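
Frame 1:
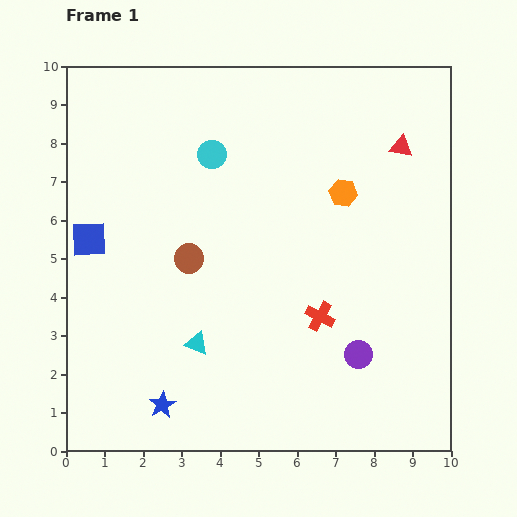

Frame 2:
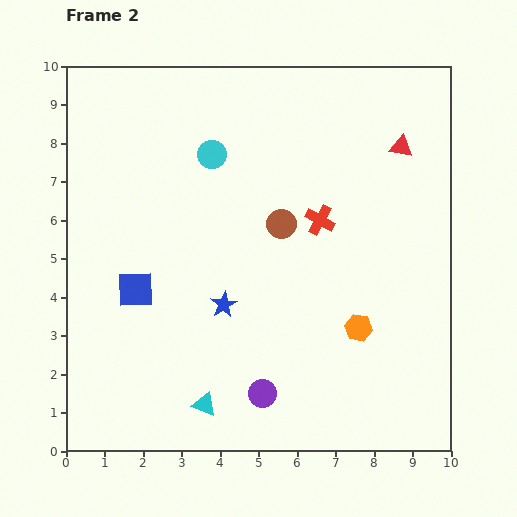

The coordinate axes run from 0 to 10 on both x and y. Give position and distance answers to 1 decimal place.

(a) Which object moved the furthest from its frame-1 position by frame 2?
the orange hexagon

(moved 3.5; next 3.1)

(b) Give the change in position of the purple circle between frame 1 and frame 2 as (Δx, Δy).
(-2.5, -1.0)

The purple circle was at (7.6, 2.5) in frame 1 and (5.1, 1.5) in frame 2.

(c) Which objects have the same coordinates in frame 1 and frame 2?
the red triangle, the cyan circle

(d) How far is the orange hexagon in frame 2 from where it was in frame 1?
3.5

The orange hexagon moved from (7.2, 6.7) to (7.6, 3.2), a distance of √(0.4² + 3.5²) ≈ 3.5.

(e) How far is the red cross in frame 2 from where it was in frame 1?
2.5

The red cross moved from (6.6, 3.5) to (6.6, 6.0), a distance of √(0.0² + 2.5²) ≈ 2.5.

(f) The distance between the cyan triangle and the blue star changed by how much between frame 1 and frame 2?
+0.8

Distance in frame 1: 1.8. Distance in frame 2: 2.6.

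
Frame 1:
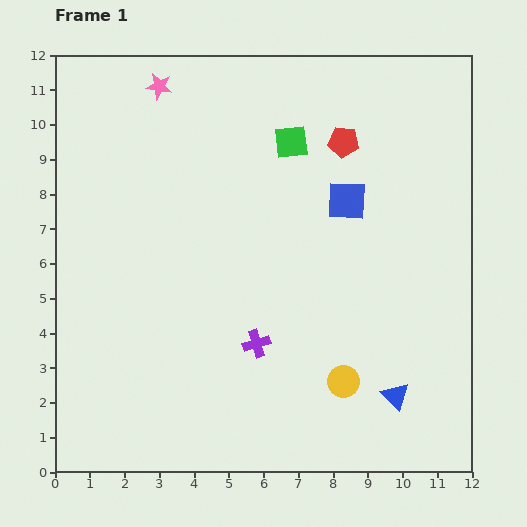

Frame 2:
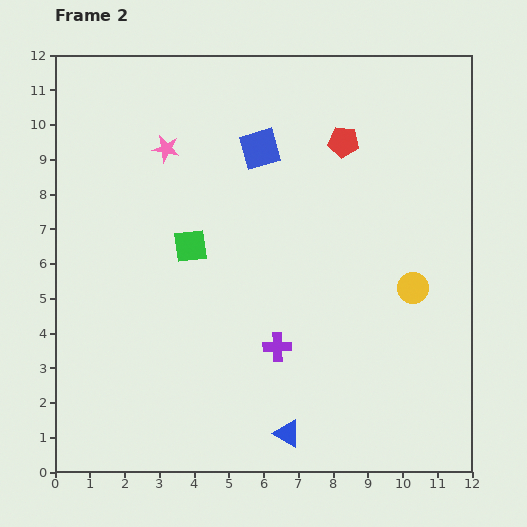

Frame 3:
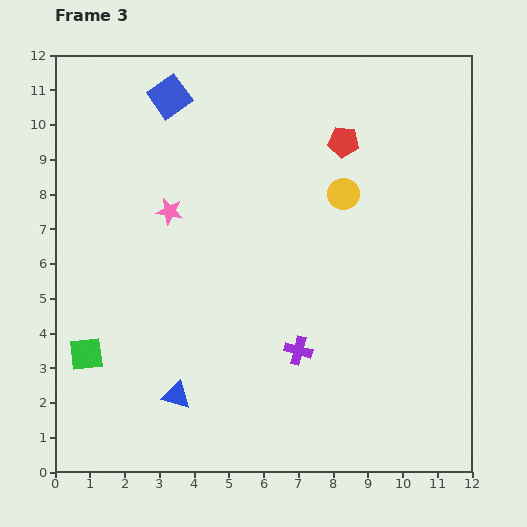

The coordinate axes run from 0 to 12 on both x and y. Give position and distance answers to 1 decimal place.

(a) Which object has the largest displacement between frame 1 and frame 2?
the green square

(moved 4.2; next 3.4)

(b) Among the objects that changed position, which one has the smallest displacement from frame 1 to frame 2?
the purple cross

(moved 0.6)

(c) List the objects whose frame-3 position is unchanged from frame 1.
the red pentagon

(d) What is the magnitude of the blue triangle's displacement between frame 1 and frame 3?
6.3

The blue triangle moved from (9.8, 2.2) to (3.5, 2.2), a distance of √(6.3² + 0.0²) ≈ 6.3.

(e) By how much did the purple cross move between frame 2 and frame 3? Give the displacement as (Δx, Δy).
(0.6, -0.1)

The purple cross was at (6.4, 3.6) in frame 2 and (7.0, 3.5) in frame 3.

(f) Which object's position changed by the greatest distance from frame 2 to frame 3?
the green square

(moved 4.3; next 3.4)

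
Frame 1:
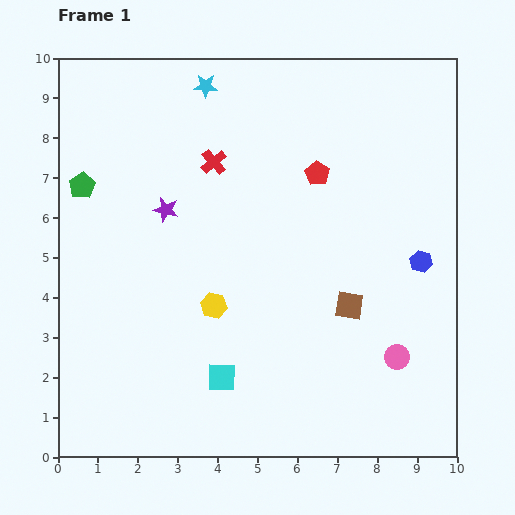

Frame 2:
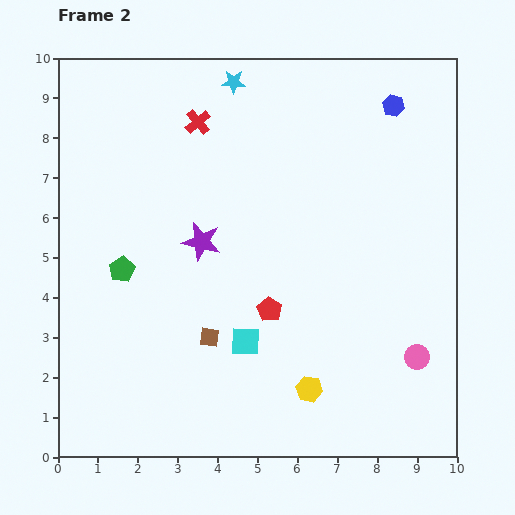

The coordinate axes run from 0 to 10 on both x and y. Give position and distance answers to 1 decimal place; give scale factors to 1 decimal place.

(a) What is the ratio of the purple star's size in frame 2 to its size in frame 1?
1.5×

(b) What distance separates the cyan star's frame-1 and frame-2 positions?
0.7

The cyan star moved from (3.7, 9.3) to (4.4, 9.4), a distance of √(0.7² + 0.1²) ≈ 0.7.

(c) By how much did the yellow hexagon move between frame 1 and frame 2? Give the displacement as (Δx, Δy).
(2.4, -2.1)

The yellow hexagon was at (3.9, 3.8) in frame 1 and (6.3, 1.7) in frame 2.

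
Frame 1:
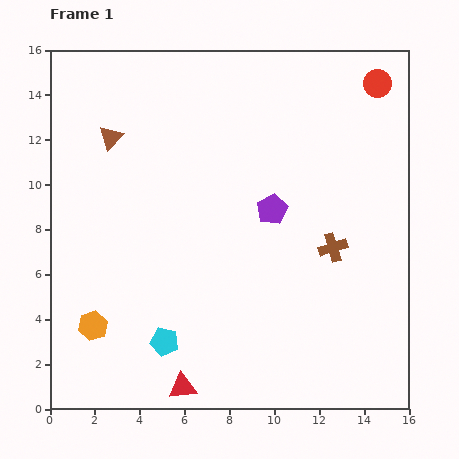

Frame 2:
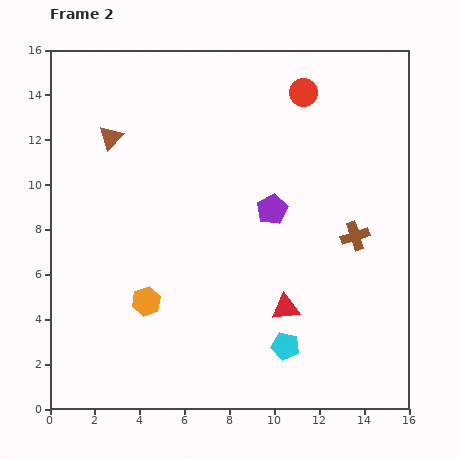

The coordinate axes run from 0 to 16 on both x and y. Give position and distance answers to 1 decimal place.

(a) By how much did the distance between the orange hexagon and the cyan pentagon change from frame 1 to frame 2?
+3.2

Distance in frame 1: 3.3. Distance in frame 2: 6.5.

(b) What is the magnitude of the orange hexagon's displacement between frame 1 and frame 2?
2.6

The orange hexagon moved from (1.9, 3.7) to (4.3, 4.8), a distance of √(2.4² + 1.1²) ≈ 2.6.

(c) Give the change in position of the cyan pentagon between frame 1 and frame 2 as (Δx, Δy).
(5.4, -0.2)

The cyan pentagon was at (5.1, 3.0) in frame 1 and (10.5, 2.8) in frame 2.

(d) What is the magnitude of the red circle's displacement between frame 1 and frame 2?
3.3

The red circle moved from (14.6, 14.5) to (11.3, 14.1), a distance of √(3.3² + 0.4²) ≈ 3.3.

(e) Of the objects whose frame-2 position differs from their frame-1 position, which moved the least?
the brown cross

(moved 1.1)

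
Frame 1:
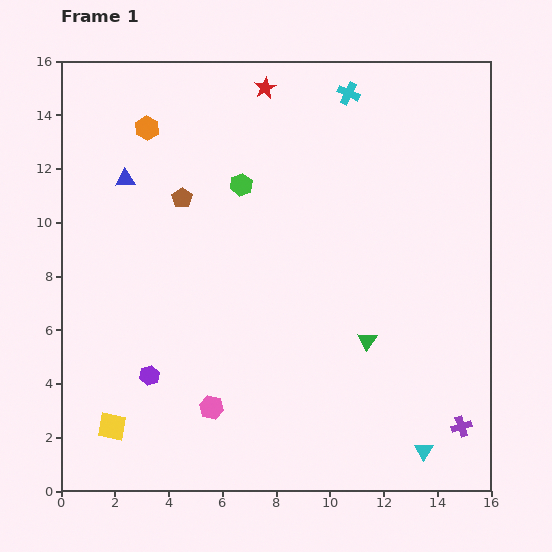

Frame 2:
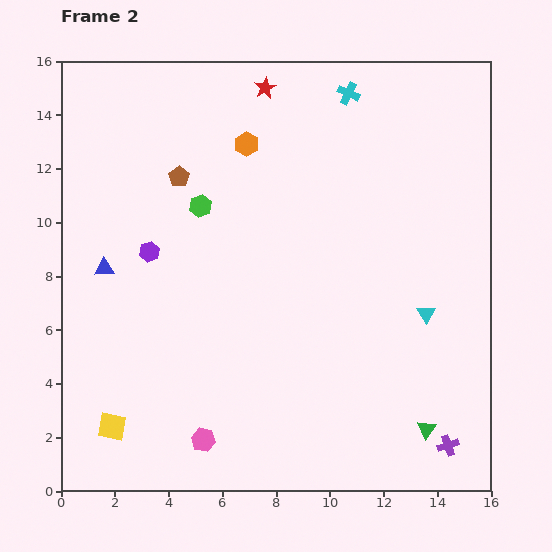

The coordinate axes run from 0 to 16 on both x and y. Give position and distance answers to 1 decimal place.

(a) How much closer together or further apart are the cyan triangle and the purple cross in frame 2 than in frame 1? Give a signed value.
+3.3

Distance in frame 1: 1.7. Distance in frame 2: 5.0.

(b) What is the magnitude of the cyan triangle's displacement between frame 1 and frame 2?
5.1

The cyan triangle moved from (13.5, 1.5) to (13.6, 6.6), a distance of √(0.1² + 5.1²) ≈ 5.1.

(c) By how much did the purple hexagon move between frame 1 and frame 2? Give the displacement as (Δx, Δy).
(0.0, 4.6)

The purple hexagon was at (3.3, 4.3) in frame 1 and (3.3, 8.9) in frame 2.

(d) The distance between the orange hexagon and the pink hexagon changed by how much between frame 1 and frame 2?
+0.4

Distance in frame 1: 10.7. Distance in frame 2: 11.1.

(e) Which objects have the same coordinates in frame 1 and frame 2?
the yellow square, the cyan cross, the red star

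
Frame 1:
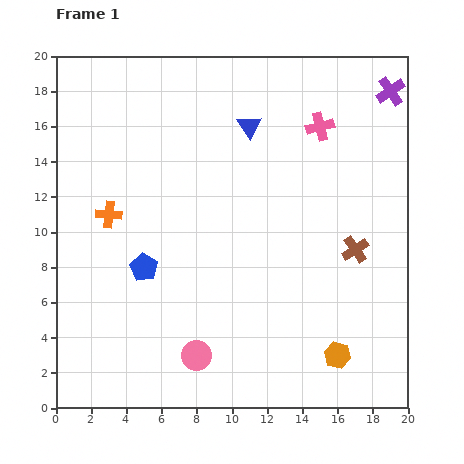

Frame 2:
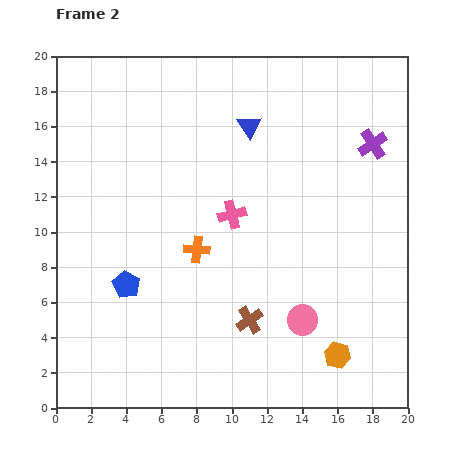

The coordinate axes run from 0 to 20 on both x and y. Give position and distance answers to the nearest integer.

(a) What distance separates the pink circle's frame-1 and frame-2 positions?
6

The pink circle moved from (8, 3) to (14, 5), a distance of √(6² + 2²) ≈ 6.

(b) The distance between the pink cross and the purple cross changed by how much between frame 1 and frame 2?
+5

Distance in frame 1: 4. Distance in frame 2: 9.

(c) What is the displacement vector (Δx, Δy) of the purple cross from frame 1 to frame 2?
(-1, -3)

The purple cross was at (19, 18) in frame 1 and (18, 15) in frame 2.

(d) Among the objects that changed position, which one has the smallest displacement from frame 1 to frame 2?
the blue pentagon

(moved 1)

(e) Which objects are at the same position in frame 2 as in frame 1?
the blue triangle, the orange hexagon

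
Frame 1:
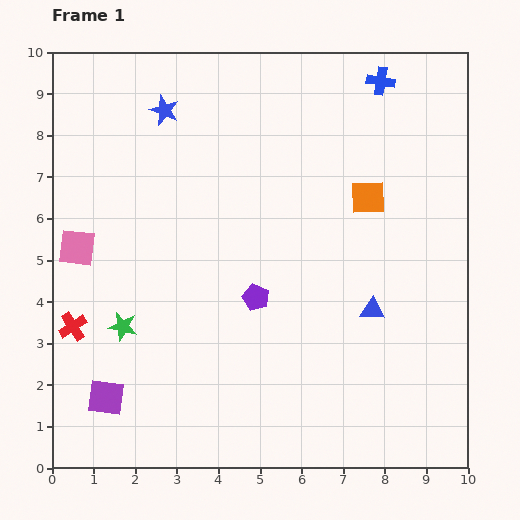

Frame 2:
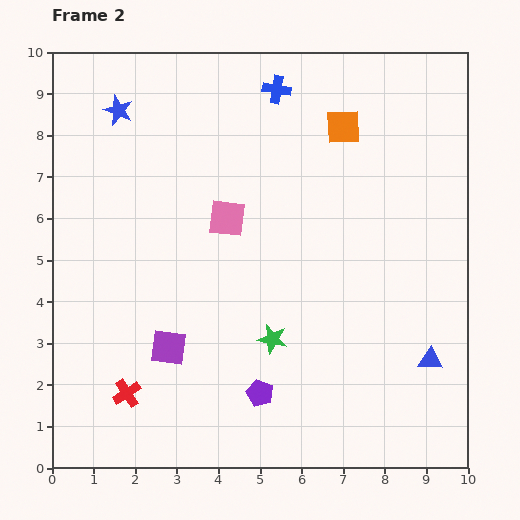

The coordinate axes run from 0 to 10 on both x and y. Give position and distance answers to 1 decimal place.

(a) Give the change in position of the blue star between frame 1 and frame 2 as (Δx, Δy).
(-1.1, 0.0)

The blue star was at (2.7, 8.6) in frame 1 and (1.6, 8.6) in frame 2.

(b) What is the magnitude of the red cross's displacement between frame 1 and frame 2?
2.1

The red cross moved from (0.5, 3.4) to (1.8, 1.8), a distance of √(1.3² + 1.6²) ≈ 2.1.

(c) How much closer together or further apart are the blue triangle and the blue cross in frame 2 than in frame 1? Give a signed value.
+2.0

Distance in frame 1: 5.5. Distance in frame 2: 7.5.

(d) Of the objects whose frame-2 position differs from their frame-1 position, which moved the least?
the blue star

(moved 1.1)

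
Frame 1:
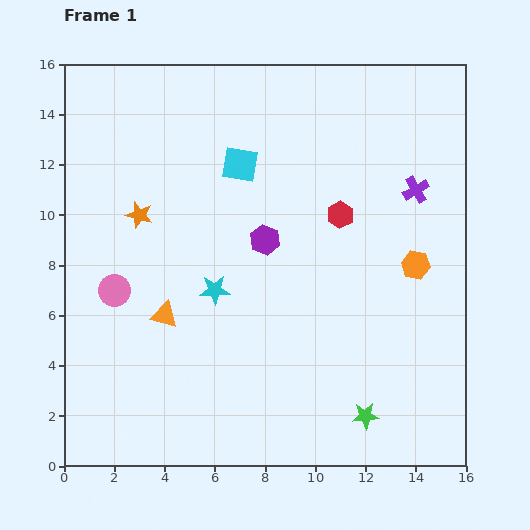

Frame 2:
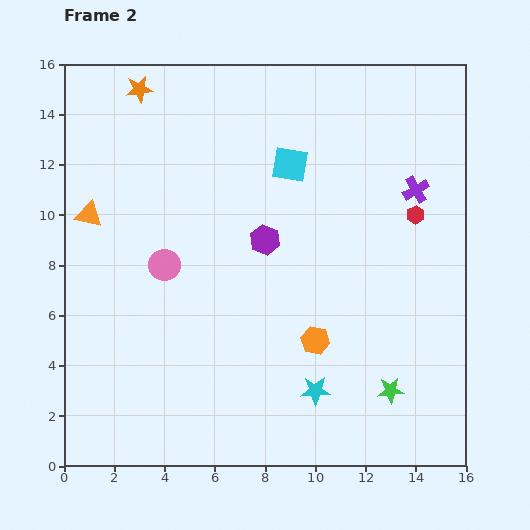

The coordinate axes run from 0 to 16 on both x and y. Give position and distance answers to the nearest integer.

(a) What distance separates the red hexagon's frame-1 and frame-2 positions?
3

The red hexagon moved from (11, 10) to (14, 10), a distance of √(3² + 0²) ≈ 3.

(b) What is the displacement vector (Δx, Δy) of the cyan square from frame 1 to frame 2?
(2, 0)

The cyan square was at (7, 12) in frame 1 and (9, 12) in frame 2.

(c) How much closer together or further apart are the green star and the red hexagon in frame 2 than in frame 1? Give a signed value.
-1

Distance in frame 1: 8. Distance in frame 2: 7.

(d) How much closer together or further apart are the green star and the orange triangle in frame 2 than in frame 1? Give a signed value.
+5

Distance in frame 1: 9. Distance in frame 2: 14.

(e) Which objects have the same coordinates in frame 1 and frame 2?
the purple hexagon, the purple cross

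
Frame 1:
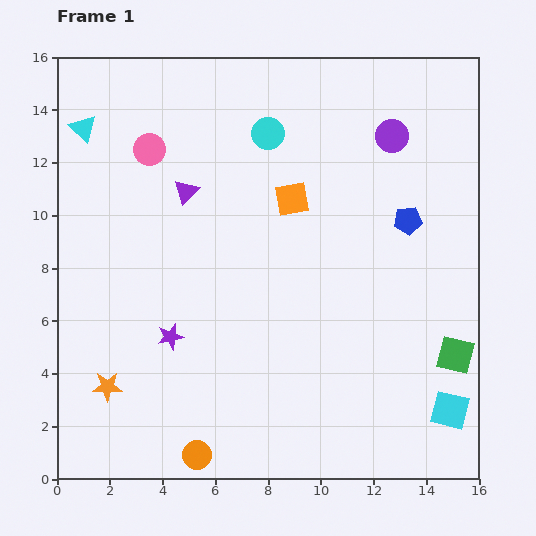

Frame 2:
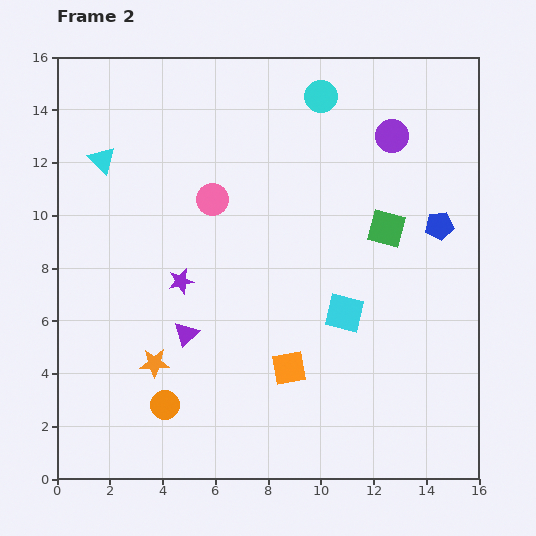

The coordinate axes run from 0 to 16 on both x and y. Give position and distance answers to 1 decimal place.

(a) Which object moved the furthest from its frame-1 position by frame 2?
the orange square

(moved 6.4; next 5.5)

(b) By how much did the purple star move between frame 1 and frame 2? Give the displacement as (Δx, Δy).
(0.4, 2.1)

The purple star was at (4.3, 5.4) in frame 1 and (4.7, 7.5) in frame 2.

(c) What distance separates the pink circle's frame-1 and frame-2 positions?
3.1

The pink circle moved from (3.5, 12.5) to (5.9, 10.6), a distance of √(2.4² + 1.9²) ≈ 3.1.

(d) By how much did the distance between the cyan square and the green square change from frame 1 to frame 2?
+1.5

Distance in frame 1: 2.1. Distance in frame 2: 3.6.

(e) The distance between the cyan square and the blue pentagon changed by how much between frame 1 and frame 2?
-2.5

Distance in frame 1: 7.4. Distance in frame 2: 4.9.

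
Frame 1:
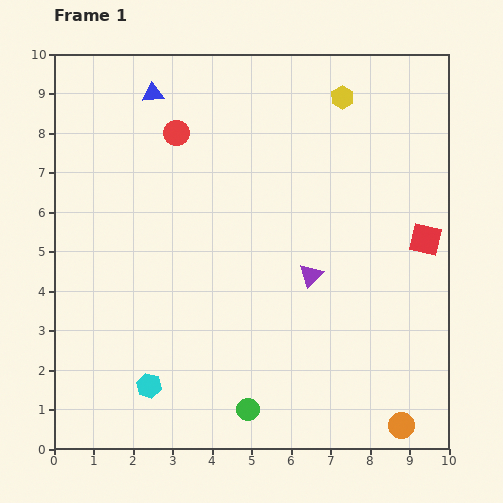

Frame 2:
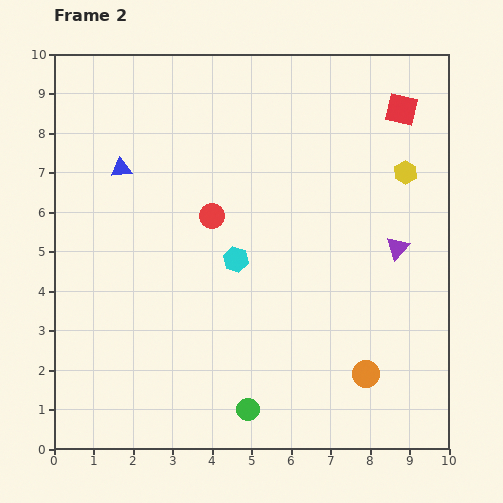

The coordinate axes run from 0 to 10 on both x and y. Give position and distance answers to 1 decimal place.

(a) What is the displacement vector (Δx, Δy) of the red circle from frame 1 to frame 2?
(0.9, -2.1)

The red circle was at (3.1, 8.0) in frame 1 and (4.0, 5.9) in frame 2.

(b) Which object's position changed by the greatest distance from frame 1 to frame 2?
the cyan hexagon

(moved 3.9; next 3.4)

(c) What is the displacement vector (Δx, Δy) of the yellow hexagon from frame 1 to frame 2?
(1.6, -1.9)

The yellow hexagon was at (7.3, 8.9) in frame 1 and (8.9, 7.0) in frame 2.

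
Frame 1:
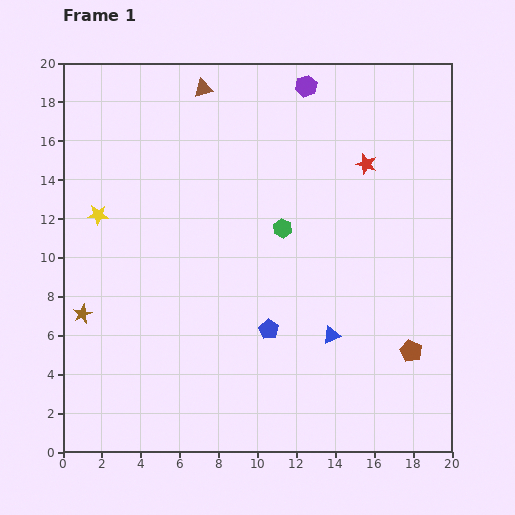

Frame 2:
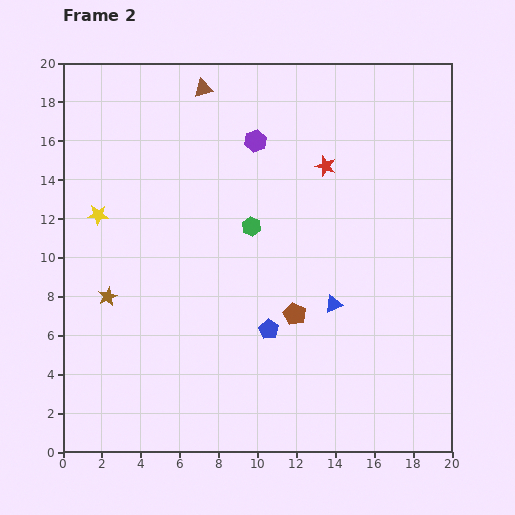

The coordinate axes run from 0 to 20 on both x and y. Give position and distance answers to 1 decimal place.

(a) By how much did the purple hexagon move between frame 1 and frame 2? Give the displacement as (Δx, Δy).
(-2.6, -2.8)

The purple hexagon was at (12.5, 18.8) in frame 1 and (9.9, 16.0) in frame 2.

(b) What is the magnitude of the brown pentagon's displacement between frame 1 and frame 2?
6.3

The brown pentagon moved from (17.9, 5.2) to (11.9, 7.1), a distance of √(6.0² + 1.9²) ≈ 6.3.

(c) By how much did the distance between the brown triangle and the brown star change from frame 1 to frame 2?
-1.4

Distance in frame 1: 13.2. Distance in frame 2: 11.8.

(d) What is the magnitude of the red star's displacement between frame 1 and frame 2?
2.1

The red star moved from (15.6, 14.8) to (13.5, 14.7), a distance of √(2.1² + 0.1²) ≈ 2.1.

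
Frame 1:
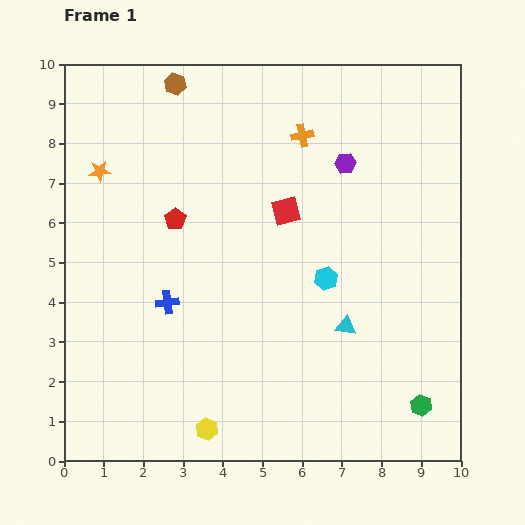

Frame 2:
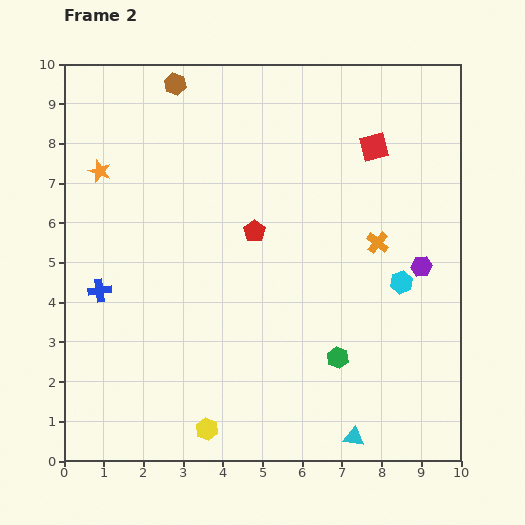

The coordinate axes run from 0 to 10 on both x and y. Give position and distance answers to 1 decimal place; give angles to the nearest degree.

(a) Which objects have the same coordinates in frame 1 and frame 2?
the yellow hexagon, the orange star, the brown hexagon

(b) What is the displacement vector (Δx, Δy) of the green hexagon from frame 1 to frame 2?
(-2.1, 1.2)

The green hexagon was at (9.0, 1.4) in frame 1 and (6.9, 2.6) in frame 2.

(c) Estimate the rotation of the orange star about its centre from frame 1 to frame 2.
25° clockwise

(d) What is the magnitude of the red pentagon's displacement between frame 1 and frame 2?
2.0

The red pentagon moved from (2.8, 6.1) to (4.8, 5.8), a distance of √(2.0² + 0.3²) ≈ 2.0.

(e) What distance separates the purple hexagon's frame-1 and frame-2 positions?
3.2

The purple hexagon moved from (7.1, 7.5) to (9.0, 4.9), a distance of √(1.9² + 2.6²) ≈ 3.2.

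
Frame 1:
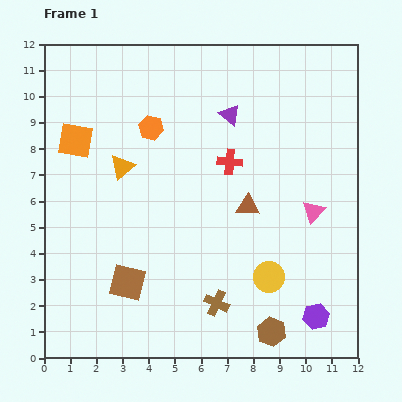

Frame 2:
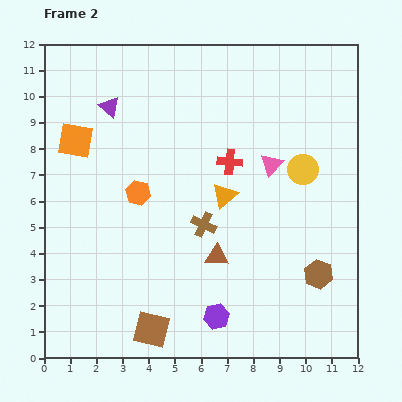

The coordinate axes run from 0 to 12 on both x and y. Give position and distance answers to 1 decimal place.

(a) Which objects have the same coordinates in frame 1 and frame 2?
the orange square, the red cross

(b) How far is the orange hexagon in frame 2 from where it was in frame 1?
2.5

The orange hexagon moved from (4.1, 8.8) to (3.6, 6.3), a distance of √(0.5² + 2.5²) ≈ 2.5.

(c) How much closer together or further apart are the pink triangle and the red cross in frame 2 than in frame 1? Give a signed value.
-2.1

Distance in frame 1: 3.7. Distance in frame 2: 1.6.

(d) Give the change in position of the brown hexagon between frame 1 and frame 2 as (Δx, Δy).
(1.8, 2.2)

The brown hexagon was at (8.7, 1.0) in frame 1 and (10.5, 3.2) in frame 2.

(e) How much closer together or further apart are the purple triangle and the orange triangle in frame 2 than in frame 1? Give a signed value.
+1.0

Distance in frame 1: 4.6. Distance in frame 2: 5.6.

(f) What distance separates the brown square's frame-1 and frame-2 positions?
2.0

The brown square moved from (3.2, 2.9) to (4.1, 1.1), a distance of √(0.9² + 1.8²) ≈ 2.0.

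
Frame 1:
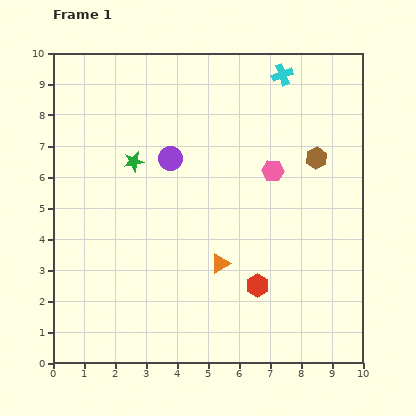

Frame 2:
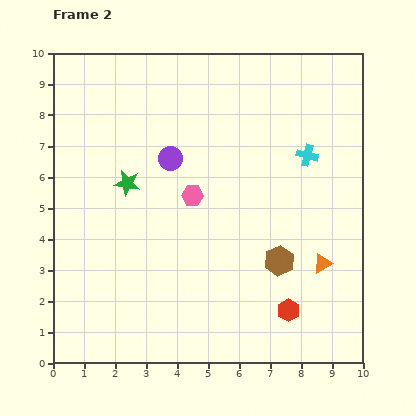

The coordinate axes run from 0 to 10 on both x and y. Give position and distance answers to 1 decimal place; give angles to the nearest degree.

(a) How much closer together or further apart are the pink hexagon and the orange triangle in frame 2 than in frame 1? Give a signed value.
+1.3

Distance in frame 1: 3.4. Distance in frame 2: 4.7.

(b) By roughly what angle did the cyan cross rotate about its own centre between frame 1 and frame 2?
33° clockwise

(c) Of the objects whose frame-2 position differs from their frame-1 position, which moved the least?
the green star

(moved 0.7)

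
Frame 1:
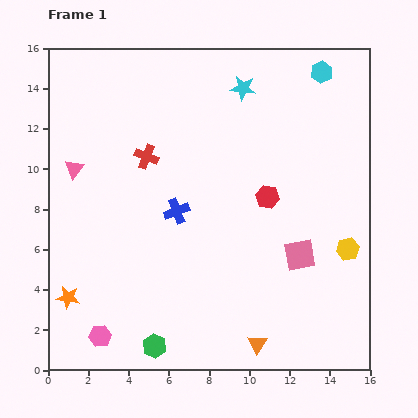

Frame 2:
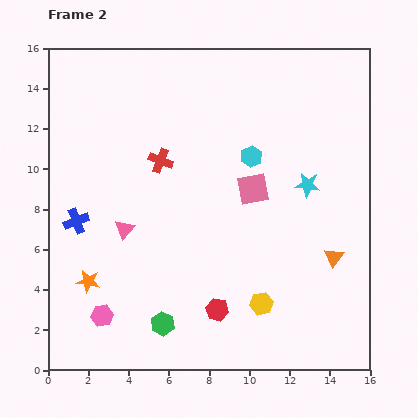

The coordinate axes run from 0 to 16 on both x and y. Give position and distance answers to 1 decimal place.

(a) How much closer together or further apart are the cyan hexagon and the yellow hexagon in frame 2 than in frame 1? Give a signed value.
-1.6

Distance in frame 1: 8.9. Distance in frame 2: 7.3.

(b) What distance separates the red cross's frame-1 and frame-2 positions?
0.7

The red cross moved from (4.9, 10.6) to (5.6, 10.4), a distance of √(0.7² + 0.2²) ≈ 0.7.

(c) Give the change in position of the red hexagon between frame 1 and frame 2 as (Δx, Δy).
(-2.5, -5.6)

The red hexagon was at (10.9, 8.6) in frame 1 and (8.4, 3.0) in frame 2.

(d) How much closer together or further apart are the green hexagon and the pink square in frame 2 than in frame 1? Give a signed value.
-0.4

Distance in frame 1: 8.5. Distance in frame 2: 8.1.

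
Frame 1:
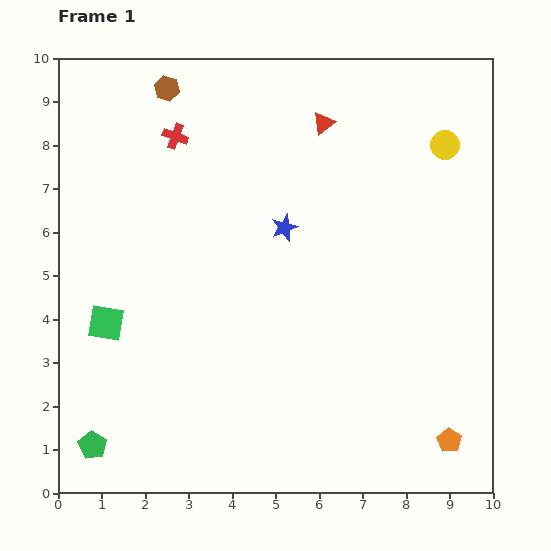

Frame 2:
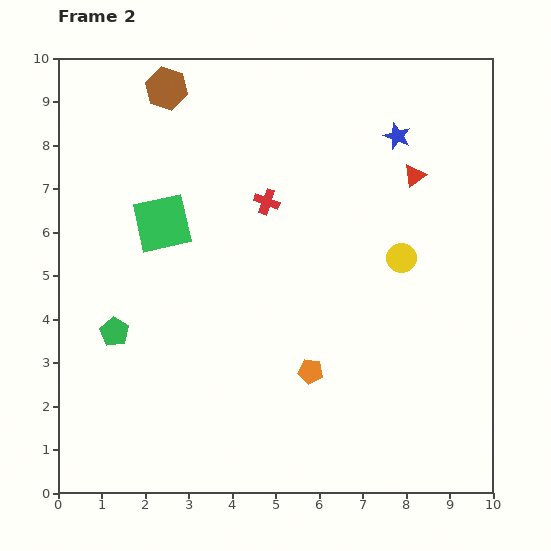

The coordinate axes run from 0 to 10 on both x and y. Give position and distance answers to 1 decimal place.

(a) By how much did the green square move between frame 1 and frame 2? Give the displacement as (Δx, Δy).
(1.3, 2.3)

The green square was at (1.1, 3.9) in frame 1 and (2.4, 6.2) in frame 2.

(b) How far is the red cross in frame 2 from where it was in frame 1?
2.6

The red cross moved from (2.7, 8.2) to (4.8, 6.7), a distance of √(2.1² + 1.5²) ≈ 2.6.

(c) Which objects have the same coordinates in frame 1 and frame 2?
the brown hexagon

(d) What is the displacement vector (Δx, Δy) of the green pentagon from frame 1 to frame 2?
(0.5, 2.6)

The green pentagon was at (0.8, 1.1) in frame 1 and (1.3, 3.7) in frame 2.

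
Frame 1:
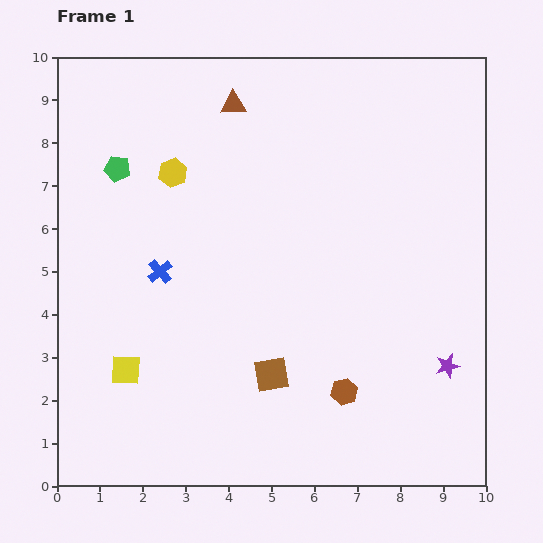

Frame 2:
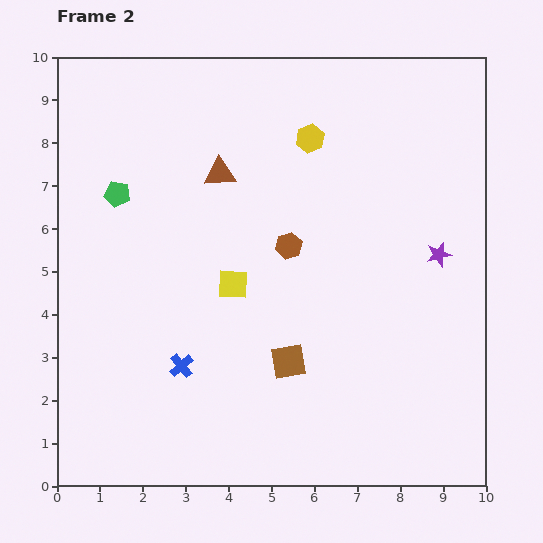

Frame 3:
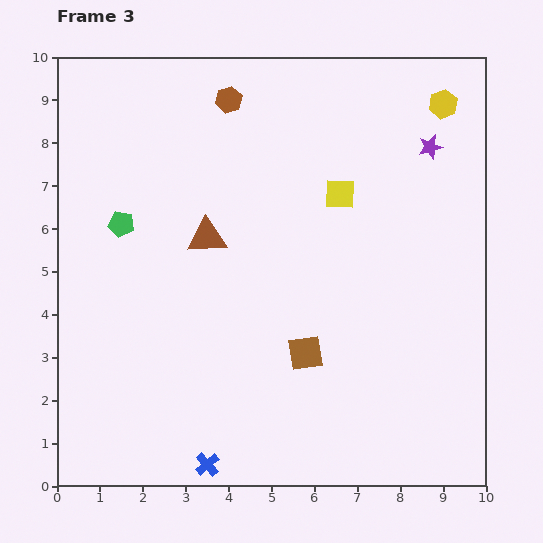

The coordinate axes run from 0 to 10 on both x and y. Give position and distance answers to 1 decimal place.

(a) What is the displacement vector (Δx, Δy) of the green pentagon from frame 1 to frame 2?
(0.0, -0.6)

The green pentagon was at (1.4, 7.4) in frame 1 and (1.4, 6.8) in frame 2.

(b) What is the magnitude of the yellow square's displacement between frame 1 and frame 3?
6.5

The yellow square moved from (1.6, 2.7) to (6.6, 6.8), a distance of √(5.0² + 4.1²) ≈ 6.5.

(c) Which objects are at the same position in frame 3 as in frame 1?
none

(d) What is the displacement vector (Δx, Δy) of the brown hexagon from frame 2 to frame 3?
(-1.4, 3.4)

The brown hexagon was at (5.4, 5.6) in frame 2 and (4.0, 9.0) in frame 3.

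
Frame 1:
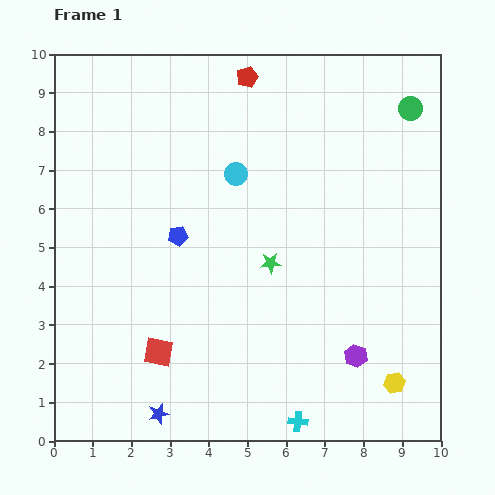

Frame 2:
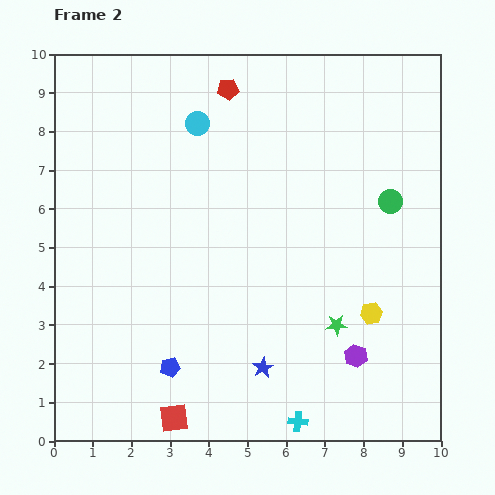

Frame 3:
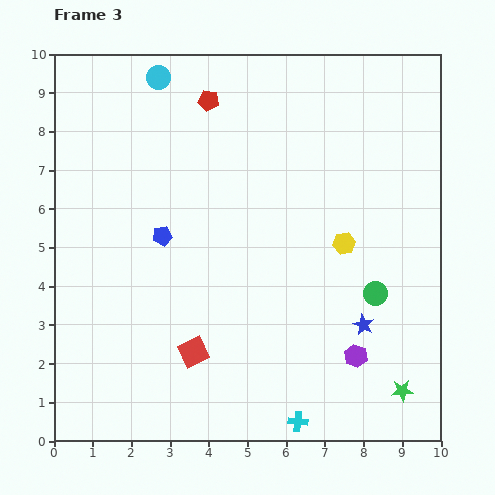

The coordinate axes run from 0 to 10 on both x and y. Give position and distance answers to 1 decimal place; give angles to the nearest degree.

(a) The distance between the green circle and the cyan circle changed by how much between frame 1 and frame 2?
+0.6

Distance in frame 1: 4.8. Distance in frame 2: 5.4.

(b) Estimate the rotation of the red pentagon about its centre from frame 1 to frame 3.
30° clockwise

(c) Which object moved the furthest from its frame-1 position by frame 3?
the blue star

(moved 5.8; next 4.9)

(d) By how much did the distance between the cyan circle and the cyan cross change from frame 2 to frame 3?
+1.5

Distance in frame 2: 8.1. Distance in frame 3: 9.6.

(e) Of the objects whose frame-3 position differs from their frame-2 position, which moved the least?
the red pentagon

(moved 0.6)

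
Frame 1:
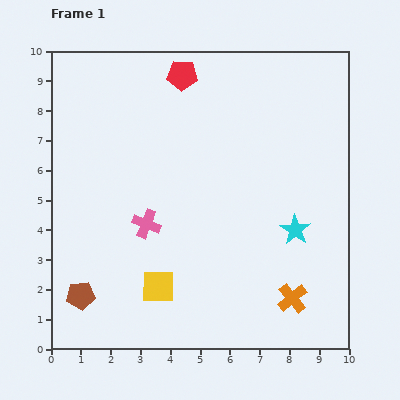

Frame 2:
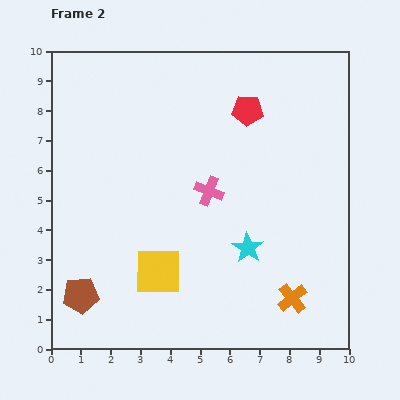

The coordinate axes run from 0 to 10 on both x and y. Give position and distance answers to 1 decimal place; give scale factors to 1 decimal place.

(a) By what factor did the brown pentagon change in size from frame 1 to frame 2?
1.3×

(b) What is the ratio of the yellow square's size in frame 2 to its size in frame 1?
1.4×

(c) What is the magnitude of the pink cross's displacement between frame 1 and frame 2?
2.4

The pink cross moved from (3.2, 4.2) to (5.3, 5.3), a distance of √(2.1² + 1.1²) ≈ 2.4.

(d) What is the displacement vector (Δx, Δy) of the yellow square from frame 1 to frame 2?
(0.0, 0.5)

The yellow square was at (3.6, 2.1) in frame 1 and (3.6, 2.6) in frame 2.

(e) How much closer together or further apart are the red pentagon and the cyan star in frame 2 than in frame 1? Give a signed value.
-1.8

Distance in frame 1: 6.4. Distance in frame 2: 4.6.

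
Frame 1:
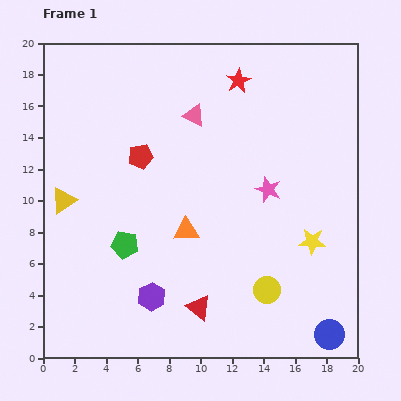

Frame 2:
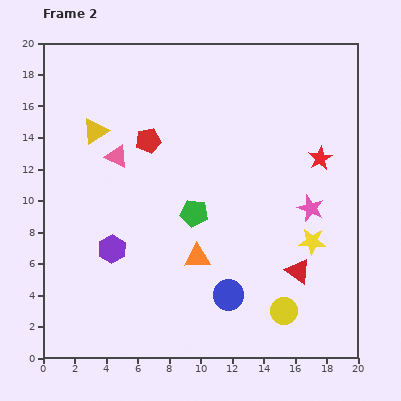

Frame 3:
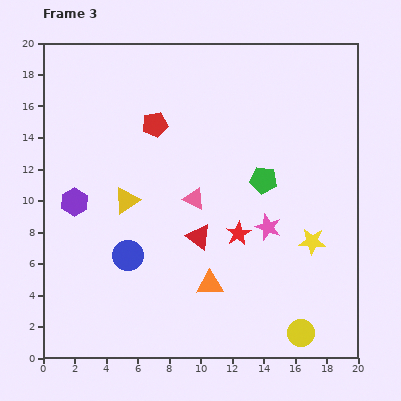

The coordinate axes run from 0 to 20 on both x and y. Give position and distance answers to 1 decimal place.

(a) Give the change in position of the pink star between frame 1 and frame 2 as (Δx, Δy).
(2.7, -1.2)

The pink star was at (14.3, 10.7) in frame 1 and (17.0, 9.5) in frame 2.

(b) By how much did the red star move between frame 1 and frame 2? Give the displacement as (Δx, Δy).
(5.2, -4.9)

The red star was at (12.4, 17.6) in frame 1 and (17.6, 12.7) in frame 2.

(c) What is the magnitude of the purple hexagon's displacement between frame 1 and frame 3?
7.7

The purple hexagon moved from (6.9, 3.9) to (2.0, 9.9), a distance of √(4.9² + 6.0²) ≈ 7.7.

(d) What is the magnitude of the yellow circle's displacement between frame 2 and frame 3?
1.8

The yellow circle moved from (15.3, 3.0) to (16.4, 1.6), a distance of √(1.1² + 1.4²) ≈ 1.8.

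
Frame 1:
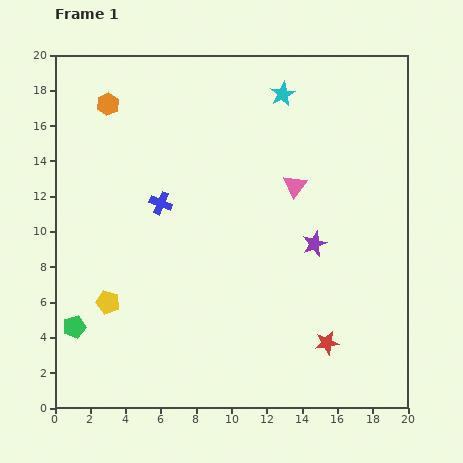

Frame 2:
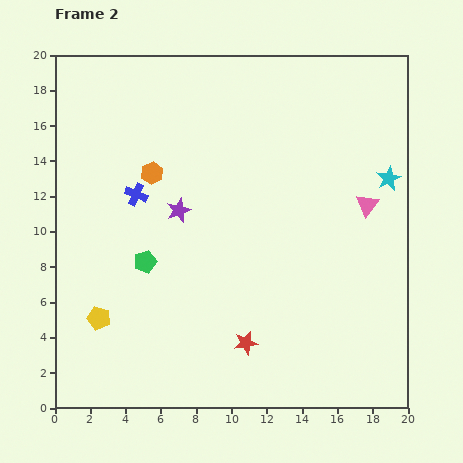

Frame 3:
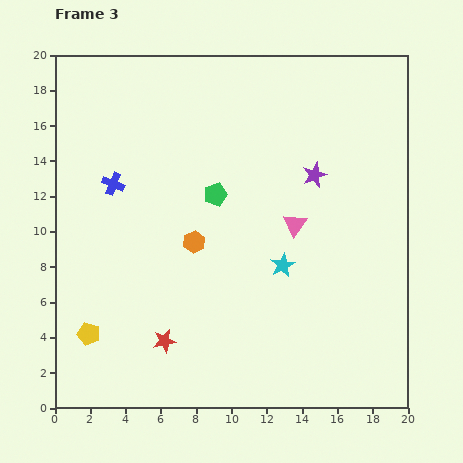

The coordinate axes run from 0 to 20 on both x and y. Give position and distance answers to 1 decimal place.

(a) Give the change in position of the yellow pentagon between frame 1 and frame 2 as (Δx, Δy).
(-0.5, -0.9)

The yellow pentagon was at (3.0, 6.0) in frame 1 and (2.5, 5.1) in frame 2.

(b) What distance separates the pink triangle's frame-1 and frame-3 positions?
2.2

The pink triangle moved from (13.6, 12.6) to (13.6, 10.4), a distance of √(0.0² + 2.2²) ≈ 2.2.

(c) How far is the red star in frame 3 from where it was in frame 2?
4.6

The red star moved from (10.8, 3.7) to (6.2, 3.8), a distance of √(4.6² + 0.1²) ≈ 4.6.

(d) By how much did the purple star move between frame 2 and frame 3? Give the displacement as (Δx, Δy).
(7.7, 2.0)

The purple star was at (7.0, 11.2) in frame 2 and (14.7, 13.2) in frame 3.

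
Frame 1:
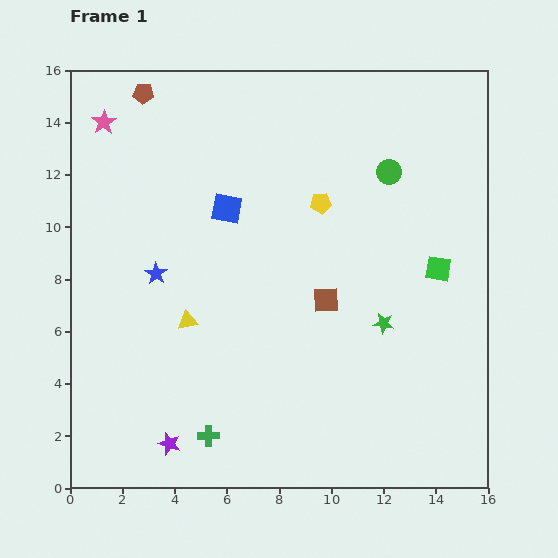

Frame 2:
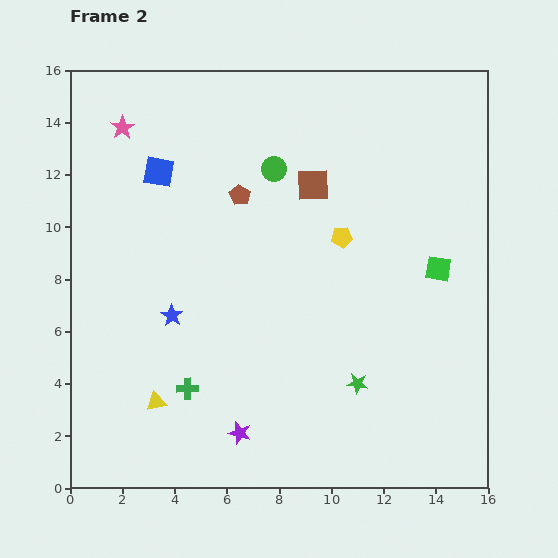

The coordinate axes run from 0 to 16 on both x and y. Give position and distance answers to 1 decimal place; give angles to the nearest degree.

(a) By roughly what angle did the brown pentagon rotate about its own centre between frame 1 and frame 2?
27° clockwise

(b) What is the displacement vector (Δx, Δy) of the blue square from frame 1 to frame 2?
(-2.6, 1.4)

The blue square was at (6.0, 10.7) in frame 1 and (3.4, 12.1) in frame 2.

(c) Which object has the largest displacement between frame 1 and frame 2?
the brown pentagon

(moved 5.4; next 4.4)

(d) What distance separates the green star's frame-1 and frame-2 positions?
2.5

The green star moved from (12.0, 6.3) to (11.0, 4.0), a distance of √(1.0² + 2.3²) ≈ 2.5.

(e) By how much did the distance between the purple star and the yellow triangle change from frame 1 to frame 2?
-1.4

Distance in frame 1: 4.8. Distance in frame 2: 3.4.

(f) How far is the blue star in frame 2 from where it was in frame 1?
1.7

The blue star moved from (3.3, 8.2) to (3.9, 6.6), a distance of √(0.6² + 1.6²) ≈ 1.7.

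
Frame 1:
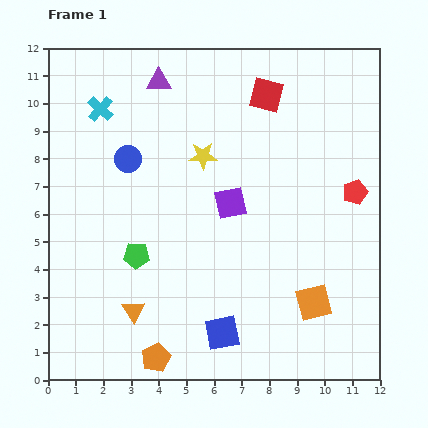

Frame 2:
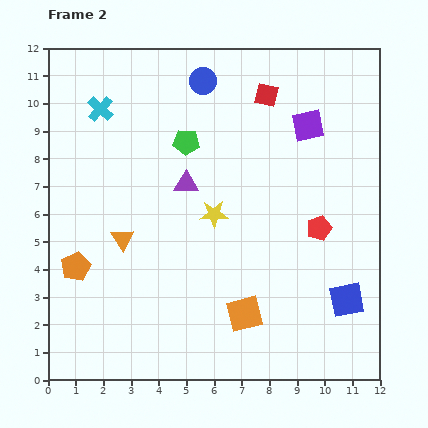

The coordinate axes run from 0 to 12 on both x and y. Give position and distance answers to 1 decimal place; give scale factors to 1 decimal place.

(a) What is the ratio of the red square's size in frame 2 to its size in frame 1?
0.7×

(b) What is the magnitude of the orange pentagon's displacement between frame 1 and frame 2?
4.4

The orange pentagon moved from (3.9, 0.8) to (1.0, 4.1), a distance of √(2.9² + 3.3²) ≈ 4.4.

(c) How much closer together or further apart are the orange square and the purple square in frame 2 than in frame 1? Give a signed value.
+2.5

Distance in frame 1: 4.7. Distance in frame 2: 7.2.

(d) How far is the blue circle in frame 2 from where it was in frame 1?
3.9

The blue circle moved from (2.9, 8.0) to (5.6, 10.8), a distance of √(2.7² + 2.8²) ≈ 3.9.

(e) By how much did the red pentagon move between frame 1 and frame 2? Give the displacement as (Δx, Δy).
(-1.3, -1.3)

The red pentagon was at (11.1, 6.8) in frame 1 and (9.8, 5.5) in frame 2.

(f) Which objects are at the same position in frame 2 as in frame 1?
the red square, the cyan cross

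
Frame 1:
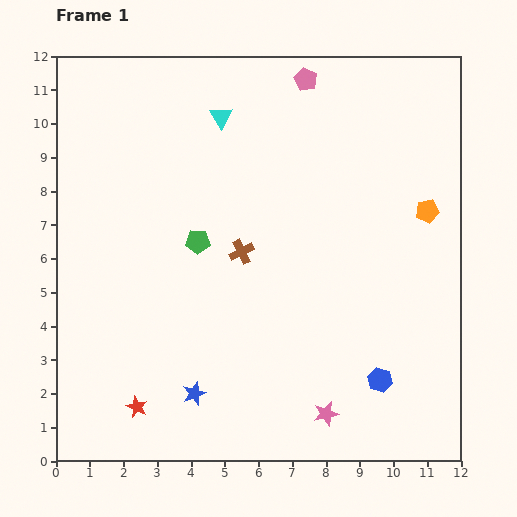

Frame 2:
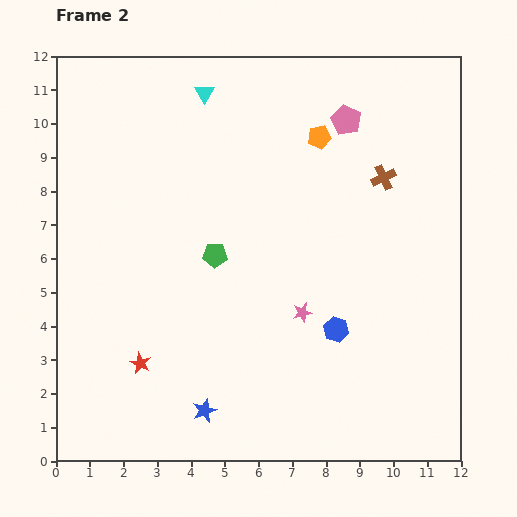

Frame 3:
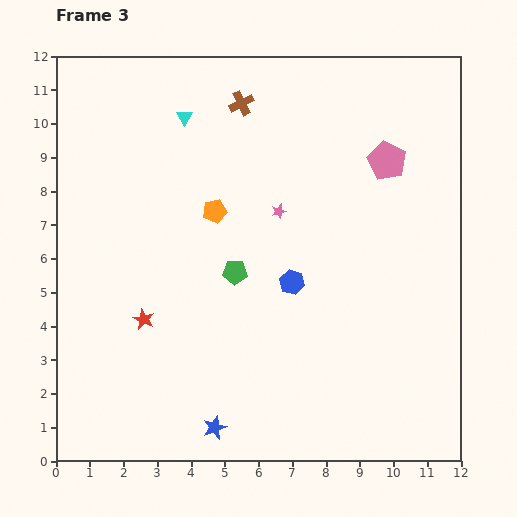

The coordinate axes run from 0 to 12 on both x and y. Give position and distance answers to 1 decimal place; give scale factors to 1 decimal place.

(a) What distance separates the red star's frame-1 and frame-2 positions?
1.3

The red star moved from (2.4, 1.6) to (2.5, 2.9), a distance of √(0.1² + 1.3²) ≈ 1.3.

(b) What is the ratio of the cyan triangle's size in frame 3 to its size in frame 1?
0.7×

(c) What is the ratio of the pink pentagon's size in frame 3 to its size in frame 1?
1.7×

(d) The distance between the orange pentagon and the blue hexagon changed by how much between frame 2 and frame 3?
-2.6

Distance in frame 2: 5.7. Distance in frame 3: 3.1.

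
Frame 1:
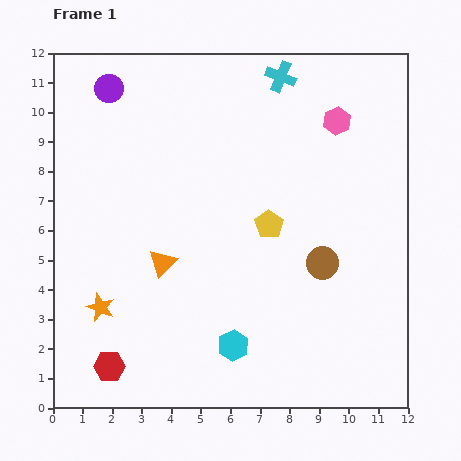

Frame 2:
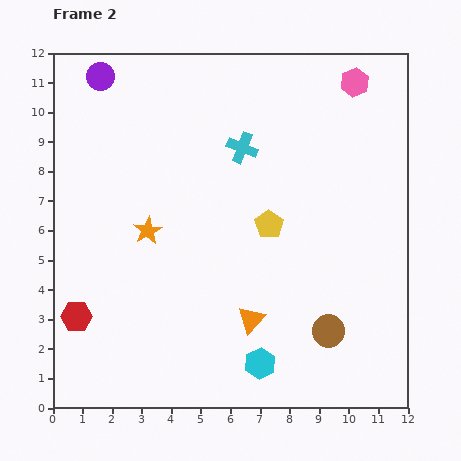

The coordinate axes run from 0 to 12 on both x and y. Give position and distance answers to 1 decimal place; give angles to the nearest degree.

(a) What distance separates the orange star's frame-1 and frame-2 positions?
3.1

The orange star moved from (1.6, 3.4) to (3.2, 6.0), a distance of √(1.6² + 2.6²) ≈ 3.1.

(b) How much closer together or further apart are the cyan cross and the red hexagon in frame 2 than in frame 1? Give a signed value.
-3.4

Distance in frame 1: 11.4. Distance in frame 2: 8.0.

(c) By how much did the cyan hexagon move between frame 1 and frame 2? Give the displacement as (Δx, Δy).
(0.9, -0.6)

The cyan hexagon was at (6.1, 2.1) in frame 1 and (7.0, 1.5) in frame 2.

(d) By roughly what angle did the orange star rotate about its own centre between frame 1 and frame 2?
22° clockwise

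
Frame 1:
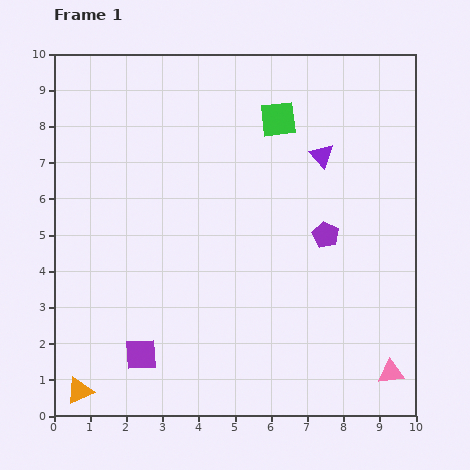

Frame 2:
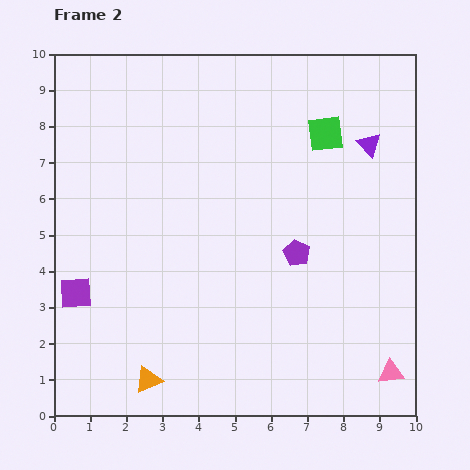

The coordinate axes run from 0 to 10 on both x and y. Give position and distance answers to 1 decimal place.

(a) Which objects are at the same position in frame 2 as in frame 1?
the pink triangle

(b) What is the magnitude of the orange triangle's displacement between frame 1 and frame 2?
1.9

The orange triangle moved from (0.7, 0.7) to (2.6, 1.0), a distance of √(1.9² + 0.3²) ≈ 1.9.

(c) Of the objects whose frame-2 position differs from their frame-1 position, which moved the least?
the purple pentagon

(moved 0.9)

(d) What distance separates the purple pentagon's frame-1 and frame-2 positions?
0.9

The purple pentagon moved from (7.5, 5.0) to (6.7, 4.5), a distance of √(0.8² + 0.5²) ≈ 0.9.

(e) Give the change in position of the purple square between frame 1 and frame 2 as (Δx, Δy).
(-1.8, 1.7)

The purple square was at (2.4, 1.7) in frame 1 and (0.6, 3.4) in frame 2.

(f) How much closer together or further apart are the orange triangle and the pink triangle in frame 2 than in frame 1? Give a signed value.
-1.9

Distance in frame 1: 8.6. Distance in frame 2: 6.7.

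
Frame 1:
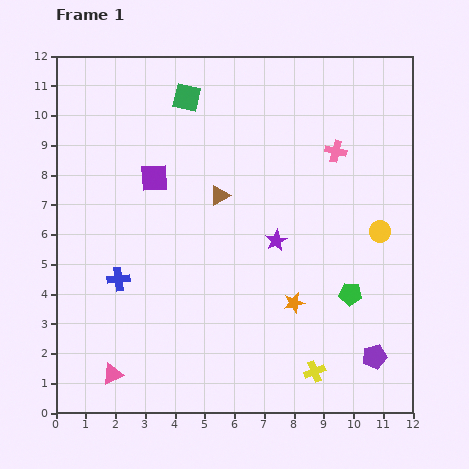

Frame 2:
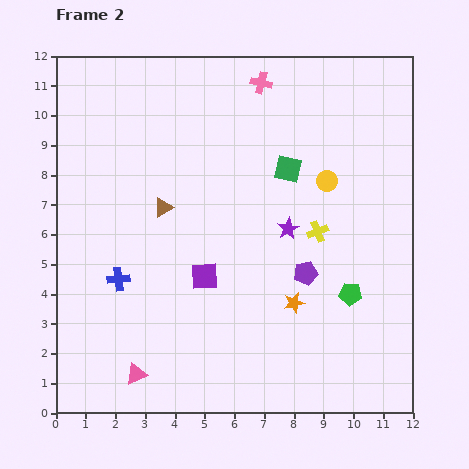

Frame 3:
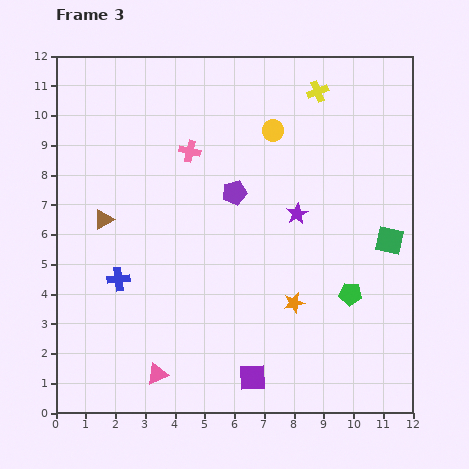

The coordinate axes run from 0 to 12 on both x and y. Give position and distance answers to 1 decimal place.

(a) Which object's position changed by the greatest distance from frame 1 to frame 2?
the yellow cross

(moved 4.7; next 4.2)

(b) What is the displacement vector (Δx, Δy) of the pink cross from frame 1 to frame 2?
(-2.5, 2.3)

The pink cross was at (9.4, 8.8) in frame 1 and (6.9, 11.1) in frame 2.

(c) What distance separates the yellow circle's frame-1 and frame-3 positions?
5.0

The yellow circle moved from (10.9, 6.1) to (7.3, 9.5), a distance of √(3.6² + 3.4²) ≈ 5.0.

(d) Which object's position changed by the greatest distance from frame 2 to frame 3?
the yellow cross

(moved 4.7; next 4.2)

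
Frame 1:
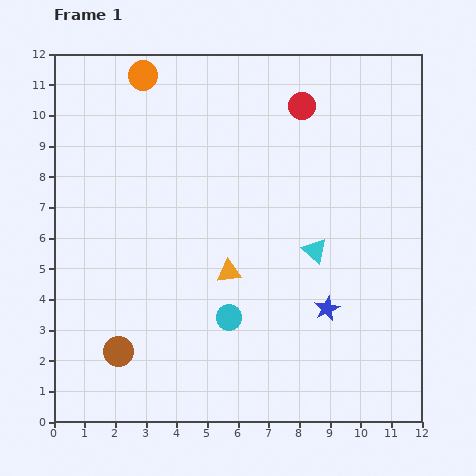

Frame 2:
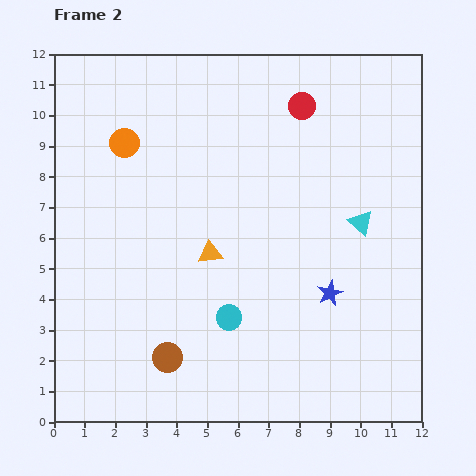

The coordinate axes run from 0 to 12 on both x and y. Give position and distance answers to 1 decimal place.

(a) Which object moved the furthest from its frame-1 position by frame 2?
the orange circle

(moved 2.3; next 1.7)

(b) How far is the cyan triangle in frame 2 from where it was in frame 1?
1.7

The cyan triangle moved from (8.5, 5.6) to (10.0, 6.5), a distance of √(1.5² + 0.9²) ≈ 1.7.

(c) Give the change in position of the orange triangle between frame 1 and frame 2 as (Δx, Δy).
(-0.6, 0.6)

The orange triangle was at (5.7, 4.9) in frame 1 and (5.1, 5.5) in frame 2.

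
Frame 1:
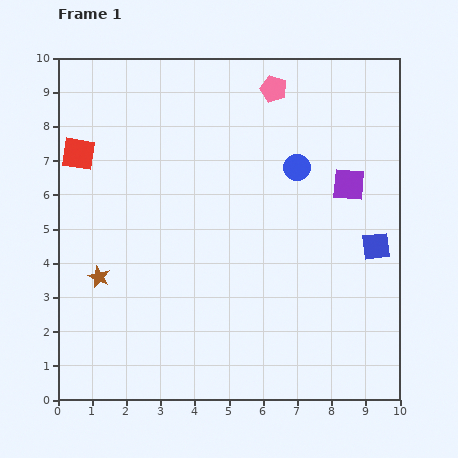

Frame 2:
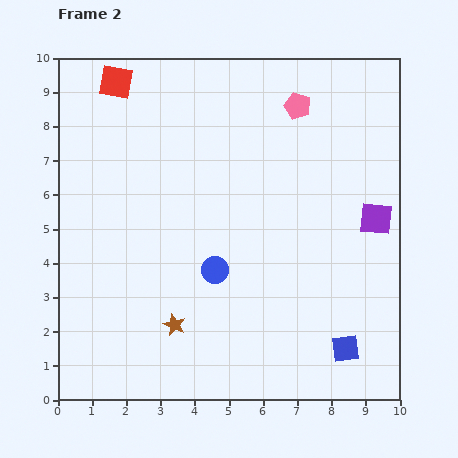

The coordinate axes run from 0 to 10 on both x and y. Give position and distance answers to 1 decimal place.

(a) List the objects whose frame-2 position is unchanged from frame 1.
none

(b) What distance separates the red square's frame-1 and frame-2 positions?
2.4

The red square moved from (0.6, 7.2) to (1.7, 9.3), a distance of √(1.1² + 2.1²) ≈ 2.4.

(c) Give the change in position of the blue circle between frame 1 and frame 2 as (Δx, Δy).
(-2.4, -3.0)

The blue circle was at (7.0, 6.8) in frame 1 and (4.6, 3.8) in frame 2.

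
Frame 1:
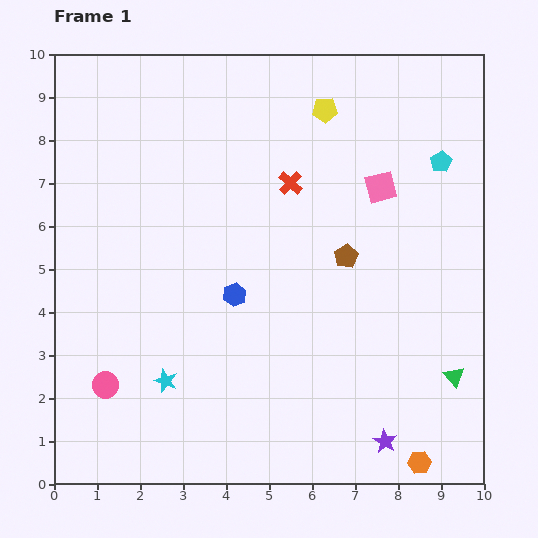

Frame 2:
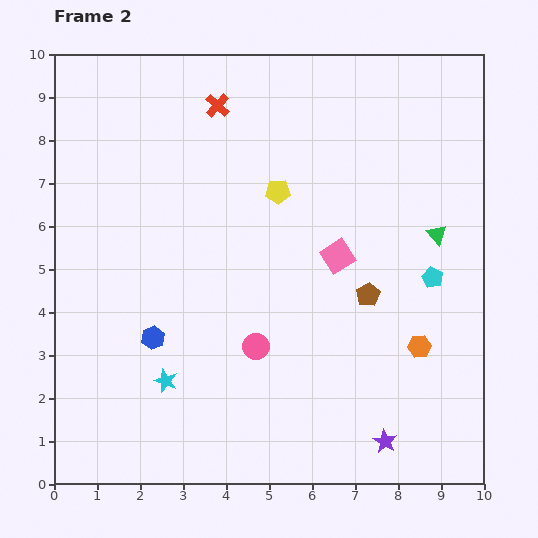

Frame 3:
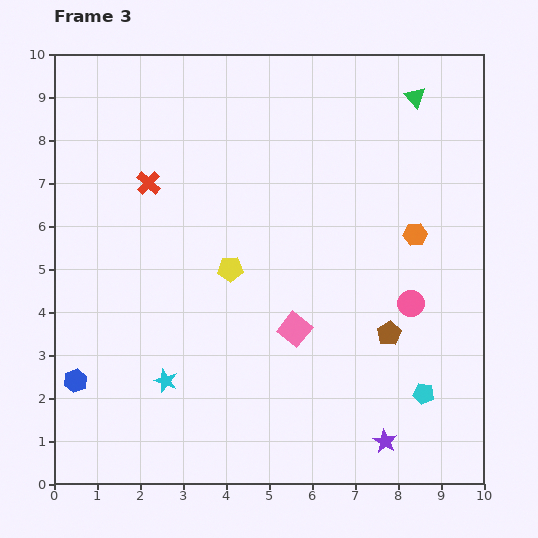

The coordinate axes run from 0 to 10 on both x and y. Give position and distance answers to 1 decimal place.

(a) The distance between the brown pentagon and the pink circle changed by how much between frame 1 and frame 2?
-3.5

Distance in frame 1: 6.4. Distance in frame 2: 2.9.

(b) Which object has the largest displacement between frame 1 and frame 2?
the pink circle

(moved 3.6; next 3.3)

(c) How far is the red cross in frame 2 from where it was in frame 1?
2.5

The red cross moved from (5.5, 7.0) to (3.8, 8.8), a distance of √(1.7² + 1.8²) ≈ 2.5.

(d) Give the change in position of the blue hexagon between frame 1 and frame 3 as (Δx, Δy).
(-3.7, -2.0)

The blue hexagon was at (4.2, 4.4) in frame 1 and (0.5, 2.4) in frame 3.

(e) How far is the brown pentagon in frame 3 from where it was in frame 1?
2.1

The brown pentagon moved from (6.8, 5.3) to (7.8, 3.5), a distance of √(1.0² + 1.8²) ≈ 2.1.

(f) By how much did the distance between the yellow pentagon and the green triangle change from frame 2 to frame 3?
+2.1

Distance in frame 2: 3.8. Distance in frame 3: 5.9.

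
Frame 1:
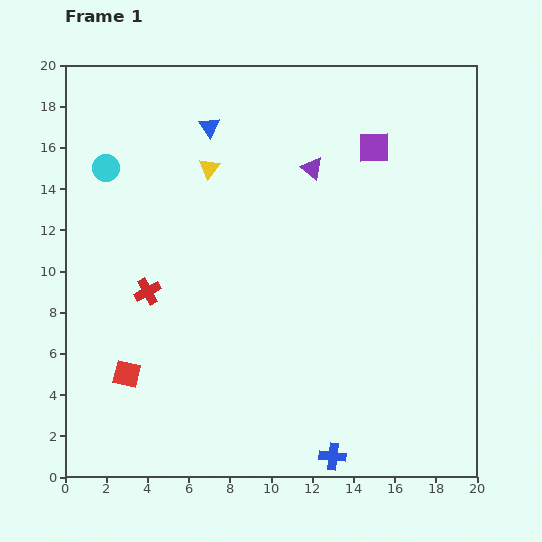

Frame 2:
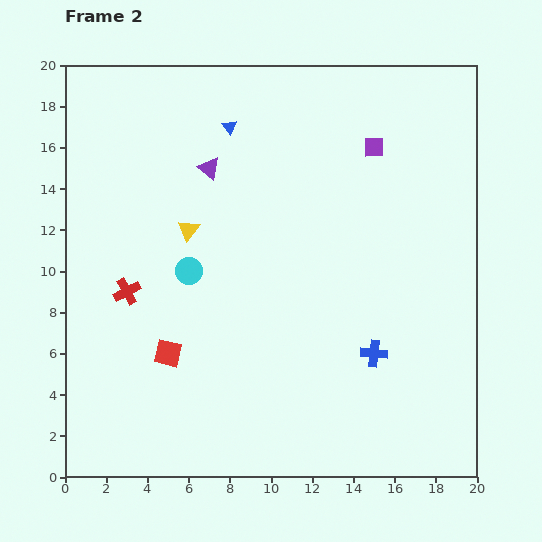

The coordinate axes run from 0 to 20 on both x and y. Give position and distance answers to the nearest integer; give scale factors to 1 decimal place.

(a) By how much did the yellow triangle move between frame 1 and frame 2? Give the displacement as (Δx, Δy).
(-1, -3)

The yellow triangle was at (7, 15) in frame 1 and (6, 12) in frame 2.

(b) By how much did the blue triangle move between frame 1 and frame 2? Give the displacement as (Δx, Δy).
(1, 0)

The blue triangle was at (7, 17) in frame 1 and (8, 17) in frame 2.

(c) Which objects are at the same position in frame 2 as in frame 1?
the purple square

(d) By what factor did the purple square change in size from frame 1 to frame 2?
0.6×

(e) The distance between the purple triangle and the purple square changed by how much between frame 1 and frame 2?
+5

Distance in frame 1: 3. Distance in frame 2: 8.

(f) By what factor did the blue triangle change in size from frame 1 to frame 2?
0.7×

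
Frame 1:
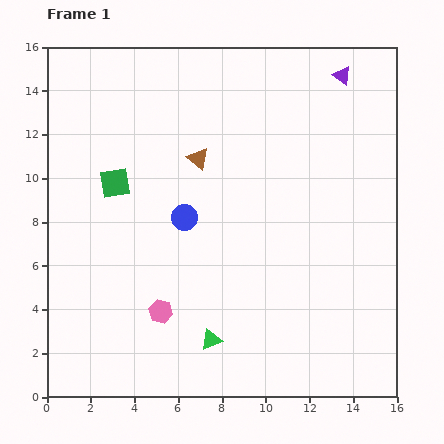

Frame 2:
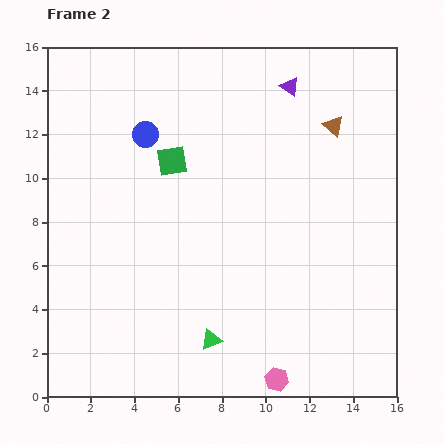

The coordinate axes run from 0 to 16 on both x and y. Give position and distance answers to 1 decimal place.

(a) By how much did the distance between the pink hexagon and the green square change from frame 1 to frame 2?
+4.8

Distance in frame 1: 6.3. Distance in frame 2: 11.1.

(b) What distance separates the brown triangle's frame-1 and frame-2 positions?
6.4

The brown triangle moved from (6.9, 10.9) to (13.1, 12.4), a distance of √(6.2² + 1.5²) ≈ 6.4.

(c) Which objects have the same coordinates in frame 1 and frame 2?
the green triangle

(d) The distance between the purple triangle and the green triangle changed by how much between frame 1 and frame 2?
-1.4

Distance in frame 1: 13.5. Distance in frame 2: 12.1.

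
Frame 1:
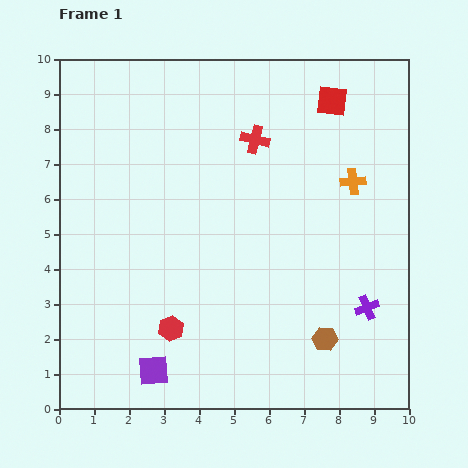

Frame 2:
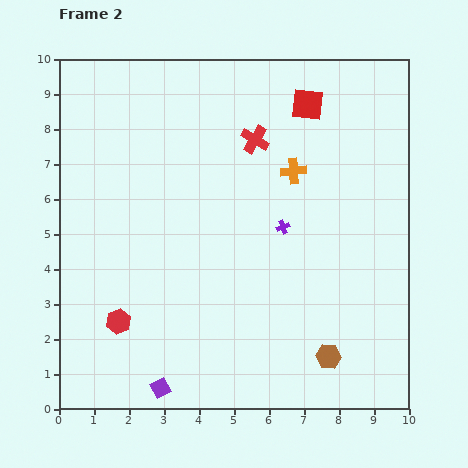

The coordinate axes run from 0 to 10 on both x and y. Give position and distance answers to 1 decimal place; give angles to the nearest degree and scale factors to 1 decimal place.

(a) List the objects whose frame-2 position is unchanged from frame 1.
the red cross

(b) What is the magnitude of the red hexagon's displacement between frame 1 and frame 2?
1.5

The red hexagon moved from (3.2, 2.3) to (1.7, 2.5), a distance of √(1.5² + 0.2²) ≈ 1.5.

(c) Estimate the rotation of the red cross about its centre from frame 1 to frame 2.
17° clockwise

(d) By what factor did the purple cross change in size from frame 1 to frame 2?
0.6×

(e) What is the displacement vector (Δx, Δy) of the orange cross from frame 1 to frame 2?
(-1.7, 0.3)

The orange cross was at (8.4, 6.5) in frame 1 and (6.7, 6.8) in frame 2.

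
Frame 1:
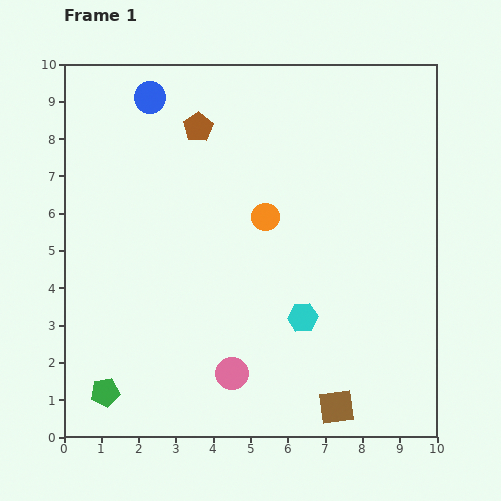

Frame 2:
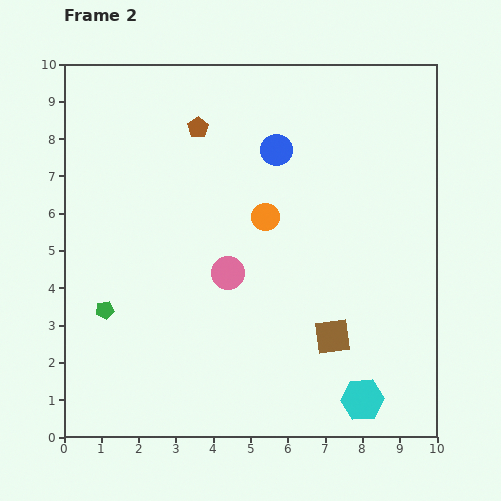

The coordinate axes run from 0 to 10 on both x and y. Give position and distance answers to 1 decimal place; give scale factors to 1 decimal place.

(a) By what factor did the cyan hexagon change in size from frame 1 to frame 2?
1.4×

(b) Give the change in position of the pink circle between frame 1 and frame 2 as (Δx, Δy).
(-0.1, 2.7)

The pink circle was at (4.5, 1.7) in frame 1 and (4.4, 4.4) in frame 2.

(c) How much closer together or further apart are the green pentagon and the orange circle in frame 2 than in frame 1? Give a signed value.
-1.4

Distance in frame 1: 6.4. Distance in frame 2: 5.0.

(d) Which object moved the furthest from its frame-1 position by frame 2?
the blue circle

(moved 3.7; next 2.7)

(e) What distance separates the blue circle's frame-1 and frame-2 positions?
3.7

The blue circle moved from (2.3, 9.1) to (5.7, 7.7), a distance of √(3.4² + 1.4²) ≈ 3.7.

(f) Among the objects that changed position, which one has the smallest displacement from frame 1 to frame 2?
the brown square

(moved 1.9)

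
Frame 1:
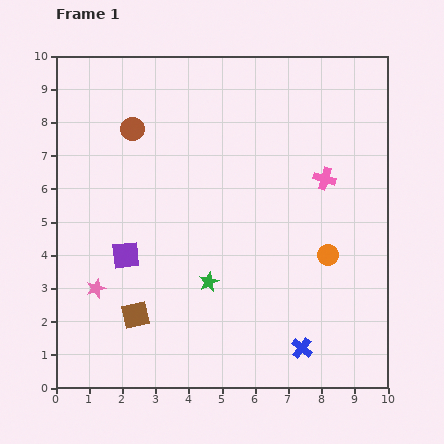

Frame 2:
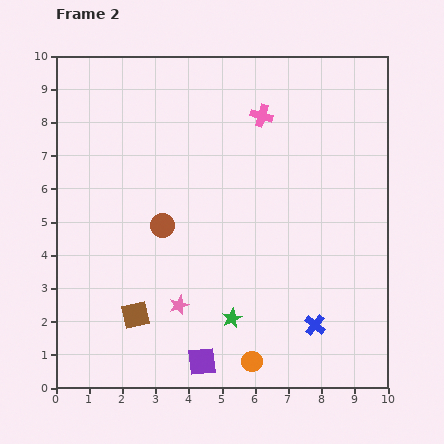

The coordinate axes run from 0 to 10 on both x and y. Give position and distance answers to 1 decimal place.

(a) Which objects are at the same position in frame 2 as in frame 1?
the brown square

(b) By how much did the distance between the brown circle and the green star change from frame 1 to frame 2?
-1.6

Distance in frame 1: 5.1. Distance in frame 2: 3.5.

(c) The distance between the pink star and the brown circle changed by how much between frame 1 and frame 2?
-2.4

Distance in frame 1: 4.9. Distance in frame 2: 2.5.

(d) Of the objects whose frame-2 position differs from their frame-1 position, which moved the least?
the blue cross

(moved 0.8)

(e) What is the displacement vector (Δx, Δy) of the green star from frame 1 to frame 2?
(0.7, -1.1)

The green star was at (4.6, 3.2) in frame 1 and (5.3, 2.1) in frame 2.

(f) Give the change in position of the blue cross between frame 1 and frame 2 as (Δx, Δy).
(0.4, 0.7)

The blue cross was at (7.4, 1.2) in frame 1 and (7.8, 1.9) in frame 2.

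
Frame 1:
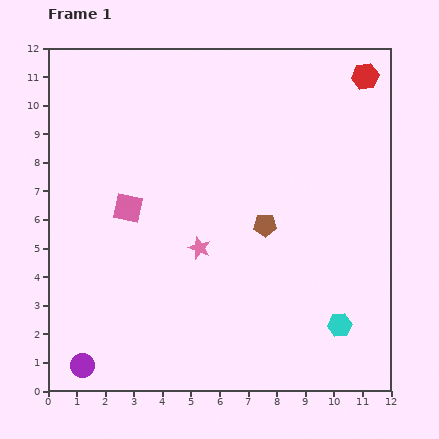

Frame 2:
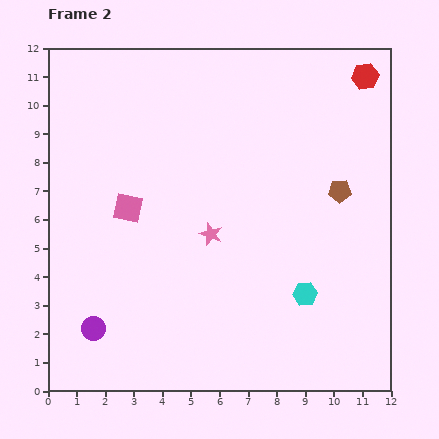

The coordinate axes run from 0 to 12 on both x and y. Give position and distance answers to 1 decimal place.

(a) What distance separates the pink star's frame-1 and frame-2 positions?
0.6

The pink star moved from (5.3, 5.0) to (5.7, 5.5), a distance of √(0.4² + 0.5²) ≈ 0.6.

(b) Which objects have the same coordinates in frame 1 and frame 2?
the red hexagon, the pink square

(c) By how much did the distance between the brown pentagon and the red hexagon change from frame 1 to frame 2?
-2.2

Distance in frame 1: 6.3. Distance in frame 2: 4.1.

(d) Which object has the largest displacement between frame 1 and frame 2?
the brown pentagon

(moved 2.9; next 1.6)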